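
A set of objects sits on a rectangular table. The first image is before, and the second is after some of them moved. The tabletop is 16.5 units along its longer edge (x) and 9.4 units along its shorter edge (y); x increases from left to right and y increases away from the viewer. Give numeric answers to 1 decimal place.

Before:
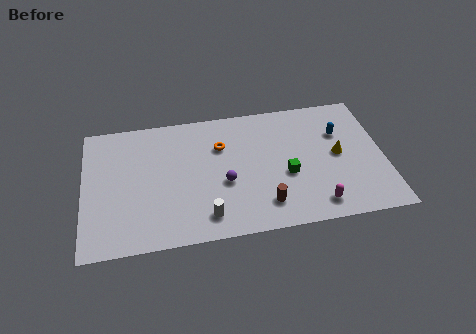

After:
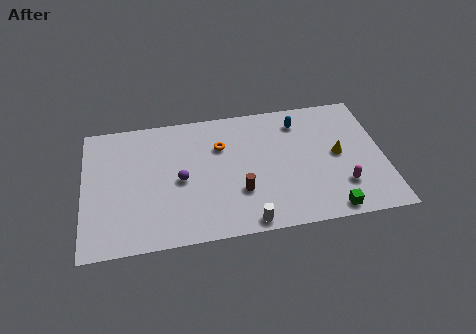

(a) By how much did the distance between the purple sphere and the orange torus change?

+0.4

Before: roughly 2.7 units apart; after: 3.1. That's 0.4 units further apart.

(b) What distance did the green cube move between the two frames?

3.6

The green cube was near (11.1, 3.8) before and (13.3, 0.9) after, so it travelled √(2.2² + 2.9²) ≈ 3.6 units.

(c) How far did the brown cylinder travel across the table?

1.7

The brown cylinder moved from about (9.8, 1.9) to (8.5, 3.0), a distance of √(1.3² + 1.1²) ≈ 1.7.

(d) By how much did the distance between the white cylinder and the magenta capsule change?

-0.4

They were about 6.0 units apart before and 5.6 after — 0.4 units closer together.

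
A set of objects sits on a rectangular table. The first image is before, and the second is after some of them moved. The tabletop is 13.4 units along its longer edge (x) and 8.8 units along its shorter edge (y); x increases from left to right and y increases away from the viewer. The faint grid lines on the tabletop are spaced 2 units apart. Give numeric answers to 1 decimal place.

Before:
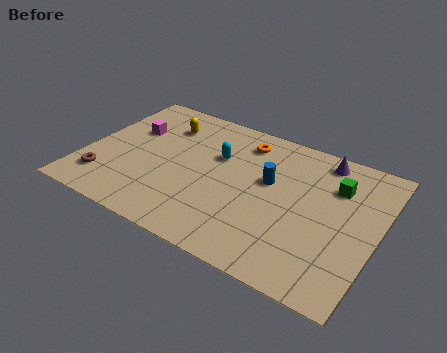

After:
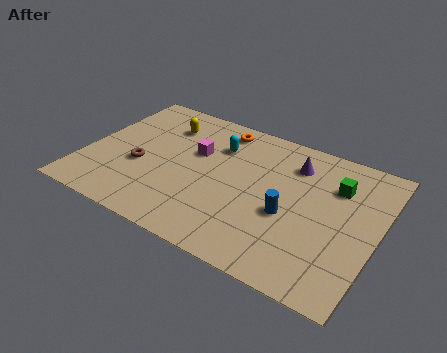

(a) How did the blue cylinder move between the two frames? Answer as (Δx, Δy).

(1.1, -1.6)

The blue cylinder started near (8.4, 5.2) and ended near (9.5, 3.6).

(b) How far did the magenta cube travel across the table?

3.1

The magenta cube moved from about (1.8, 5.7) to (4.9, 5.5), a distance of √(3.1² + 0.2²) ≈ 3.1.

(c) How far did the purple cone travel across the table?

1.5

From (10.5, 7.7) to (9.3, 6.8), the purple cone covered √(1.2² + 0.9²) ≈ 1.5 units.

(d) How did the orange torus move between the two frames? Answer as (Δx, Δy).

(-1.2, 0.4)

The orange torus was at about (6.9, 7.2) and moved to about (5.7, 7.6).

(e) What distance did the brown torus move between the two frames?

2.1

The brown torus moved from about (1.2, 1.9) to (2.6, 3.5), a distance of √(1.4² + 1.6²) ≈ 2.1.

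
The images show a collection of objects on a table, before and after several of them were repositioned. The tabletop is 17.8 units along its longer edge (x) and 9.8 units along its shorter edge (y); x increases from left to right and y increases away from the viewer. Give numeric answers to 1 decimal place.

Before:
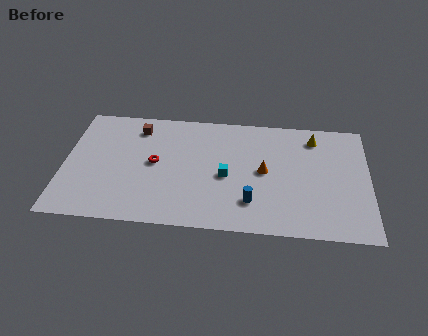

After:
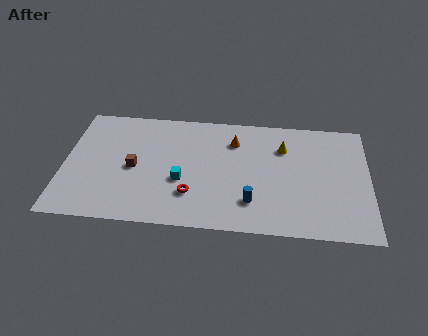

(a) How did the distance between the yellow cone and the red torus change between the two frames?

-2.9

The distance was about 9.8 in the first image and 6.9 in the second, so they moved 2.9 units closer together.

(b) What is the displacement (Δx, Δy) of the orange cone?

(-1.8, 2.4)

The orange cone was at about (11.7, 5.0) and moved to about (9.9, 7.4).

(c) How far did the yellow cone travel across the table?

2.1

The yellow cone was near (14.6, 8.1) before and (12.8, 7.1) after, so it travelled √(1.8² + 1.0²) ≈ 2.1 units.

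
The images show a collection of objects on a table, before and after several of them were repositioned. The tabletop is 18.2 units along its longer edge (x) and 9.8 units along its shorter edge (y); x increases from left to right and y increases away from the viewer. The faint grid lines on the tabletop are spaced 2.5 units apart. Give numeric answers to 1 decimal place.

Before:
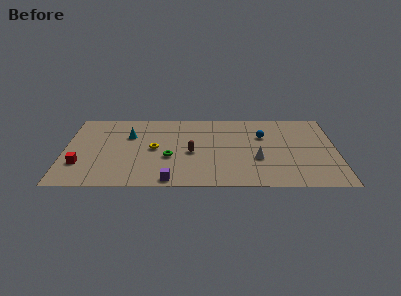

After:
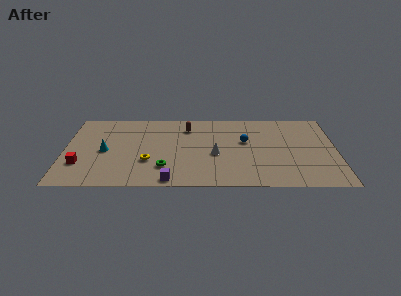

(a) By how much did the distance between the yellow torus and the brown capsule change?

+2.6

They were about 2.5 units apart before and 5.1 after — 2.6 units further apart.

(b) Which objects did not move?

the purple cube and the red cube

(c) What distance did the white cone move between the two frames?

2.9

The white cone moved from about (12.9, 3.6) to (10.1, 4.2), a distance of √(2.8² + 0.6²) ≈ 2.9.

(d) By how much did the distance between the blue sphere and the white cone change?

-0.4

Before: roughly 3.0 units apart; after: 2.6. That's 0.4 units closer together.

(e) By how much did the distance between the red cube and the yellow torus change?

-0.8

Before: roughly 5.3 units apart; after: 4.5. That's 0.8 units closer together.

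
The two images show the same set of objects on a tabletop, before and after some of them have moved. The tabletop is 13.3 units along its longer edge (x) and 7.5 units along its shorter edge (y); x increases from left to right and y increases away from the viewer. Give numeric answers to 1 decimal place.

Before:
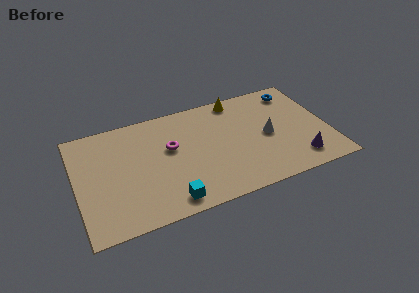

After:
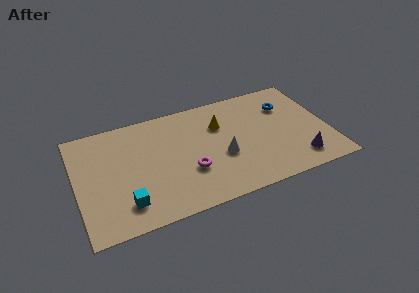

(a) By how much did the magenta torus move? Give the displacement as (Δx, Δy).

(0.8, -1.9)

The magenta torus was at about (5.0, 4.5) and moved to about (5.8, 2.6).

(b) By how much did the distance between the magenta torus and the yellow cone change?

-1.2

The distance was about 4.4 in the first image and 3.2 in the second, so they moved 1.2 units closer together.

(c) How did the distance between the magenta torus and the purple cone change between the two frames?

-1.4

The distance was about 7.2 in the first image and 5.8 in the second, so they moved 1.4 units closer together.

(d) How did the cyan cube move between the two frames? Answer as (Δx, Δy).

(-2.2, 0.6)

From the two frames, the cyan cube sits at roughly (4.6, 1.0) before and (2.4, 1.6) after.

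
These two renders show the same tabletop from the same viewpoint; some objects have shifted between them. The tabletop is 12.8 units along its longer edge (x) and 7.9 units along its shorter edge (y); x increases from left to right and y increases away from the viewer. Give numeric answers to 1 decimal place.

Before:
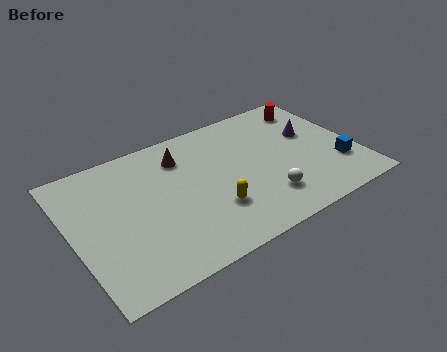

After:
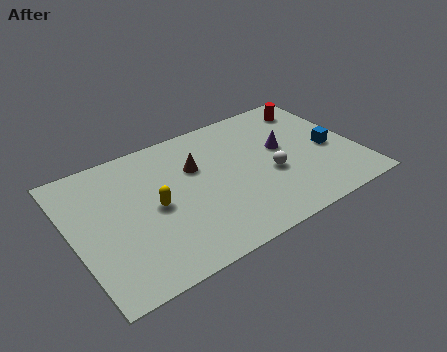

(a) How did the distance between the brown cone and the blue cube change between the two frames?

-1.5

Before: roughly 7.6 units apart; after: 6.1. That's 1.5 units closer together.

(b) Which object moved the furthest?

the yellow capsule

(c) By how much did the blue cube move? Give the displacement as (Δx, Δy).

(-0.2, 1.2)

From the two frames, the blue cube sits at roughly (11.8, 2.3) before and (11.6, 3.5) after.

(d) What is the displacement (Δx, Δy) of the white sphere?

(0.5, 1.3)

The white sphere started near (8.3, 1.9) and ended near (8.8, 3.2).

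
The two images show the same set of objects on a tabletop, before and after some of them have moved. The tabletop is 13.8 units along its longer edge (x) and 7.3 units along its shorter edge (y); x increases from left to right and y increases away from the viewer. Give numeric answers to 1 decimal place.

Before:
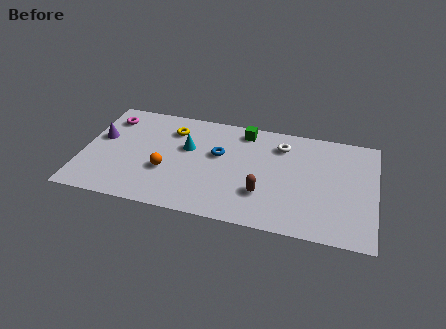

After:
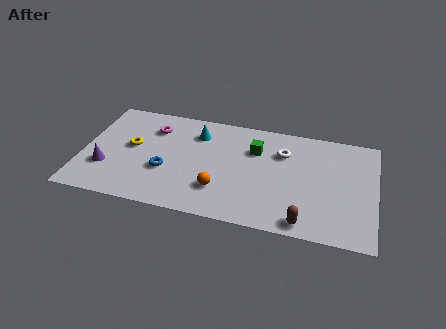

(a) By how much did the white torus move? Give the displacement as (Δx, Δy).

(0.1, -0.5)

From the two frames, the white torus sits at roughly (9.3, 5.7) before and (9.4, 5.2) after.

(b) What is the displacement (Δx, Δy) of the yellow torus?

(-1.8, -1.6)

From the two frames, the yellow torus sits at roughly (4.1, 5.6) before and (2.3, 4.0) after.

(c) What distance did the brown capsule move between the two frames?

2.4

The brown capsule moved from about (8.6, 2.2) to (10.6, 0.8), a distance of √(2.0² + 1.4²) ≈ 2.4.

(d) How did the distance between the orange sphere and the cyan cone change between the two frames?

+1.8

Before: roughly 2.0 units apart; after: 3.8. That's 1.8 units further apart.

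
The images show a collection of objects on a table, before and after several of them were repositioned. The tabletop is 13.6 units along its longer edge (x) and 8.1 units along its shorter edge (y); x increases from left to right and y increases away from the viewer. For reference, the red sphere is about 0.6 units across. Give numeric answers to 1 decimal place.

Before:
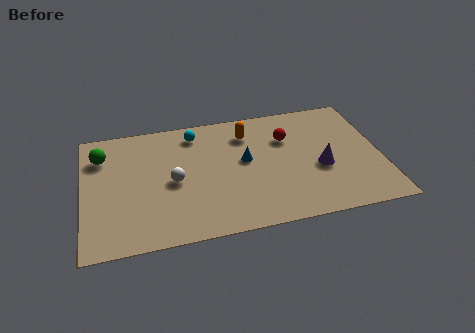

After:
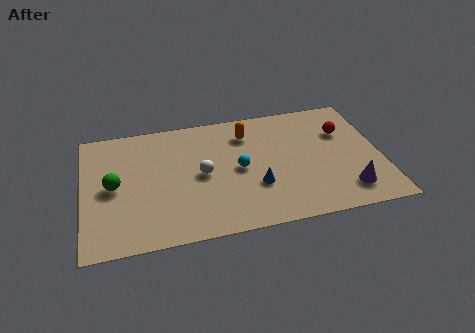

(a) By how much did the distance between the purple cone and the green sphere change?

+0.5

The distance was about 10.3 in the first image and 10.8 in the second, so they moved 0.5 units further apart.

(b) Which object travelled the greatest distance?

the cyan sphere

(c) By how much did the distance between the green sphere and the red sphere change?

+2.2

Before: roughly 8.5 units apart; after: 10.7. That's 2.2 units further apart.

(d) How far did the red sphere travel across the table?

2.6

The red sphere moved from about (9.4, 5.6) to (12.0, 5.5), a distance of √(2.6² + 0.1²) ≈ 2.6.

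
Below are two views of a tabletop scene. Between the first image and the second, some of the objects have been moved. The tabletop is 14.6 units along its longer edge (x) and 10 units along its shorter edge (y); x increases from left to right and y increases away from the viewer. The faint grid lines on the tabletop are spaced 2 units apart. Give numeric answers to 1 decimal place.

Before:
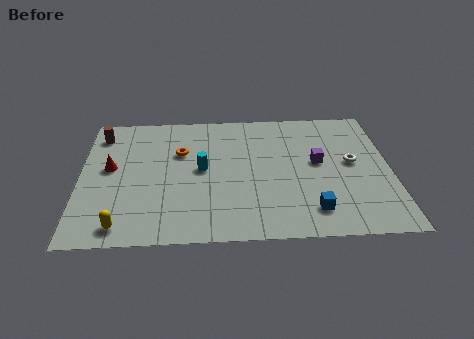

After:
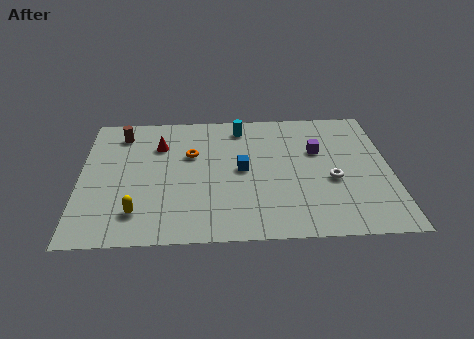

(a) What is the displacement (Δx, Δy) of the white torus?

(-1.0, -1.3)

The white torus started near (12.8, 5.4) and ended near (11.8, 4.1).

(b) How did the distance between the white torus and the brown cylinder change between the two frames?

-1.5

The distance was about 12.2 in the first image and 10.7 in the second, so they moved 1.5 units closer together.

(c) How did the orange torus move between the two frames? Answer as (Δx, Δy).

(0.5, -0.2)

From the two frames, the orange torus sits at roughly (4.7, 6.6) before and (5.2, 6.4) after.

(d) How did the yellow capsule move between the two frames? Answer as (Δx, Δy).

(0.7, 0.9)

From the two frames, the yellow capsule sits at roughly (2.0, 1.2) before and (2.7, 2.1) after.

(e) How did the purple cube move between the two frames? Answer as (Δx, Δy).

(0.0, 0.9)

The purple cube was at about (11.2, 5.5) and moved to about (11.2, 6.4).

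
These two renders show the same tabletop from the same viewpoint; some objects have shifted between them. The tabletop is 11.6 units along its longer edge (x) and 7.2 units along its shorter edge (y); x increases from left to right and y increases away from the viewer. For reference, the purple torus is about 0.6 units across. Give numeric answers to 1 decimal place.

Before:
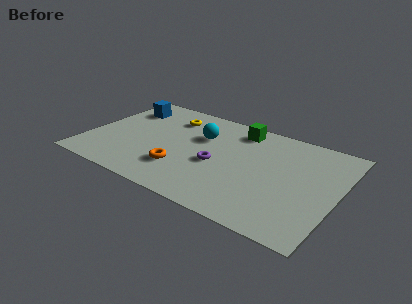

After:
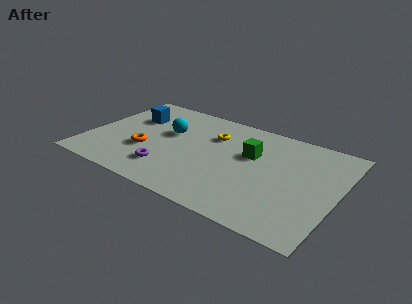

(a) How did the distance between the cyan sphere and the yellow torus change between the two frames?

+0.3

Before: roughly 1.8 units apart; after: 2.1. That's 0.3 units further apart.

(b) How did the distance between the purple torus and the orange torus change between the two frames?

-0.4

The distance was about 1.9 in the first image and 1.5 in the second, so they moved 0.4 units closer together.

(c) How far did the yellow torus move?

2.2

From (3.5, 5.6) to (5.6, 5.1), the yellow torus covered √(2.1² + 0.5²) ≈ 2.2 units.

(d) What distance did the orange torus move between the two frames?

1.9

The orange torus moved from about (4.6, 2.0) to (2.8, 2.6), a distance of √(1.8² + 0.6²) ≈ 1.9.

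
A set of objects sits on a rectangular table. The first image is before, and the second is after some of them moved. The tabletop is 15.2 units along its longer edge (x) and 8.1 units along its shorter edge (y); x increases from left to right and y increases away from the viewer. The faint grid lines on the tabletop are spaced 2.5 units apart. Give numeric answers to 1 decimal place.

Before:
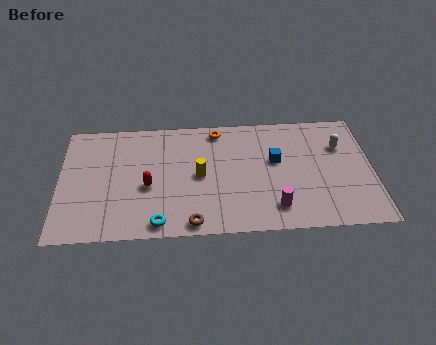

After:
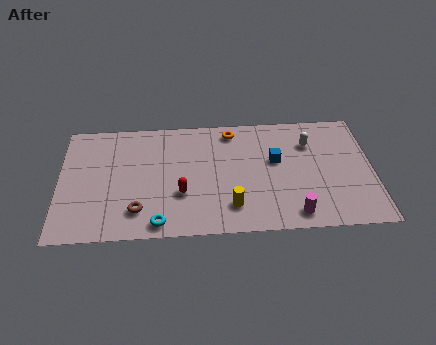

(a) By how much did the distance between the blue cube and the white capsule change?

-1.3

The distance was about 3.3 in the first image and 2.0 in the second, so they moved 1.3 units closer together.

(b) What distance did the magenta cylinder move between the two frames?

1.0

From (10.4, 1.6) to (11.3, 1.1), the magenta cylinder covered √(0.9² + 0.5²) ≈ 1.0 units.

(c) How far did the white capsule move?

1.5

From (13.7, 5.6) to (12.2, 5.9), the white capsule covered √(1.5² + 0.3²) ≈ 1.5 units.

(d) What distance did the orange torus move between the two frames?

0.7

From (7.7, 7.1) to (8.4, 7.0), the orange torus covered √(0.7² + 0.1²) ≈ 0.7 units.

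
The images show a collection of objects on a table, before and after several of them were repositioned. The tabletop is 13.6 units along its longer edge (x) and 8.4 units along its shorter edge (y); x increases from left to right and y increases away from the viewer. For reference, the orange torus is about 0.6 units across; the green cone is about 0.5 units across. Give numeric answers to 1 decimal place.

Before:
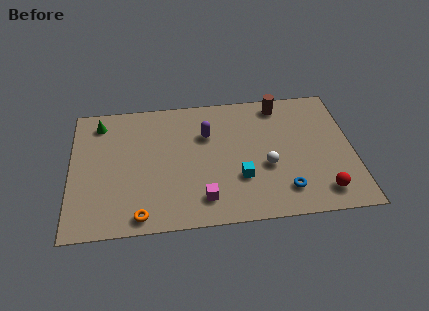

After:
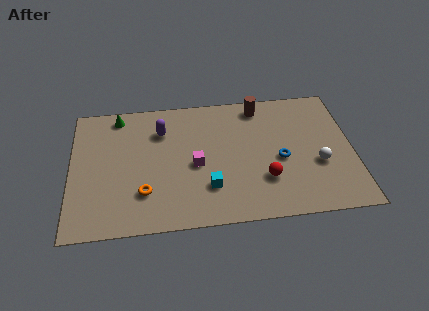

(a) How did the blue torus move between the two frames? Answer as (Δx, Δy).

(-0.1, 2.0)

The blue torus started near (10.2, 1.7) and ended near (10.1, 3.7).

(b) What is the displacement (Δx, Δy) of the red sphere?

(-2.7, 1.1)

From the two frames, the red sphere sits at roughly (12.0, 1.4) before and (9.3, 2.5) after.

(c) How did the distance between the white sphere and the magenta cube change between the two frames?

+2.4

Before: roughly 3.5 units apart; after: 5.9. That's 2.4 units further apart.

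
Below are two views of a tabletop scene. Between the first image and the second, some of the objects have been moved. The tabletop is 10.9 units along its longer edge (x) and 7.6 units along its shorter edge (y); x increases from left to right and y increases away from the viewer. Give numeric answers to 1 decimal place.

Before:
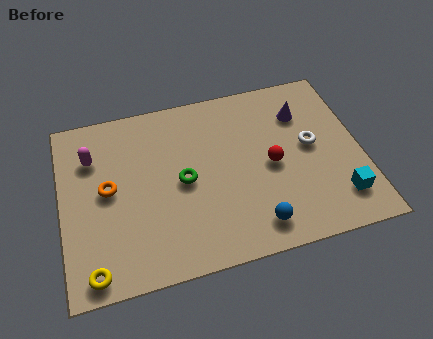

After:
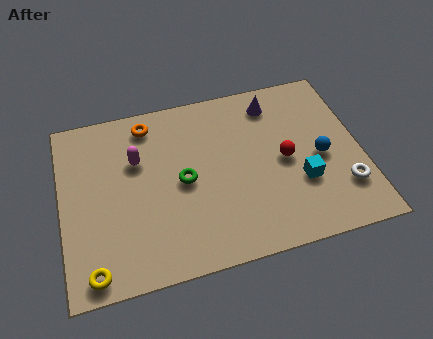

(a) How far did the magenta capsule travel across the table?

1.7

The magenta capsule moved from about (1.2, 5.5) to (2.8, 5.0), a distance of √(1.6² + 0.5²) ≈ 1.7.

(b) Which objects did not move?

the yellow torus and the green torus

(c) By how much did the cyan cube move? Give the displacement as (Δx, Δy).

(-1.3, 1.0)

From the two frames, the cyan cube sits at roughly (9.9, 1.6) before and (8.6, 2.6) after.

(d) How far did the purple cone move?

1.2

The purple cone moved from about (8.9, 5.6) to (7.9, 6.3), a distance of √(1.0² + 0.7²) ≈ 1.2.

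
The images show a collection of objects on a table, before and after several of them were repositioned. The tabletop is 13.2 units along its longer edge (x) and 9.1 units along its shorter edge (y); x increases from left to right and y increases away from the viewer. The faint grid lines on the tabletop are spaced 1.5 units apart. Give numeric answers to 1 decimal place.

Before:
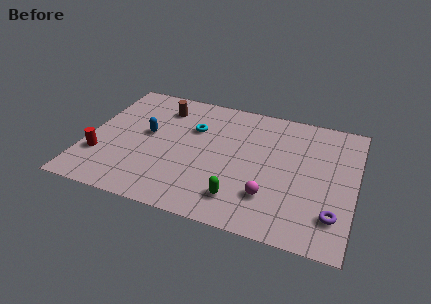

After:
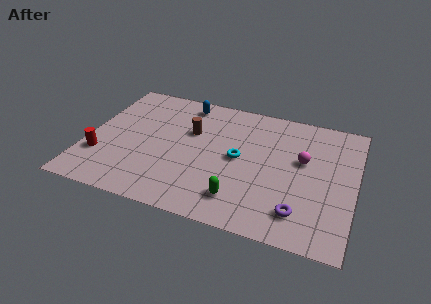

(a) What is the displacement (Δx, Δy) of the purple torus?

(-1.6, -0.3)

From the two frames, the purple torus sits at roughly (12.3, 2.1) before and (10.7, 1.8) after.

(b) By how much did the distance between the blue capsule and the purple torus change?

-1.1

They were about 9.8 units apart before and 8.7 after — 1.1 units closer together.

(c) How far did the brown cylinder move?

2.1

From (3.4, 7.2) to (5.0, 5.8), the brown cylinder covered √(1.6² + 1.4²) ≈ 2.1 units.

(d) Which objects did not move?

the red cylinder and the green capsule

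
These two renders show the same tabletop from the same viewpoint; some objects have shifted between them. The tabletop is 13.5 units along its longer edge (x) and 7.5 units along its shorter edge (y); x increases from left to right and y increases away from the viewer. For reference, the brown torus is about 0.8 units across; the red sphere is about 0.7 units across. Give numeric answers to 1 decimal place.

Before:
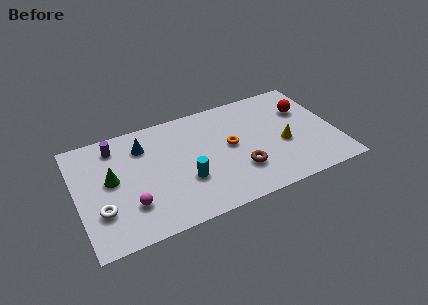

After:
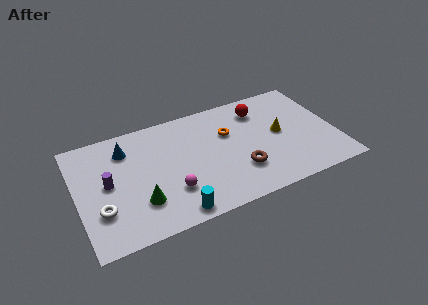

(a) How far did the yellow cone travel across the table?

0.8

From (10.7, 3.1) to (10.6, 3.9), the yellow cone covered √(0.1² + 0.8²) ≈ 0.8 units.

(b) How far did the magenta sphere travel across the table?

2.1

The magenta sphere was near (2.6, 2.1) before and (4.7, 2.2) after, so it travelled √(2.1² + 0.1²) ≈ 2.1 units.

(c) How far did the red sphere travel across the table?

2.4

From (12.1, 5.1) to (9.8, 5.9), the red sphere covered √(2.3² + 0.8²) ≈ 2.4 units.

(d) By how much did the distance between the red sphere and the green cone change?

-2.6

The distance was about 10.3 in the first image and 7.7 in the second, so they moved 2.6 units closer together.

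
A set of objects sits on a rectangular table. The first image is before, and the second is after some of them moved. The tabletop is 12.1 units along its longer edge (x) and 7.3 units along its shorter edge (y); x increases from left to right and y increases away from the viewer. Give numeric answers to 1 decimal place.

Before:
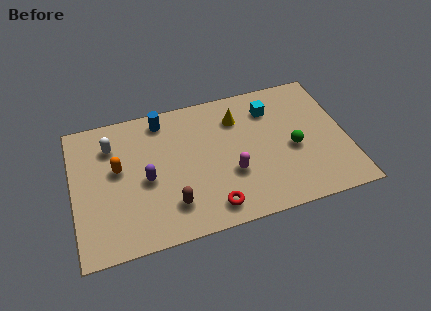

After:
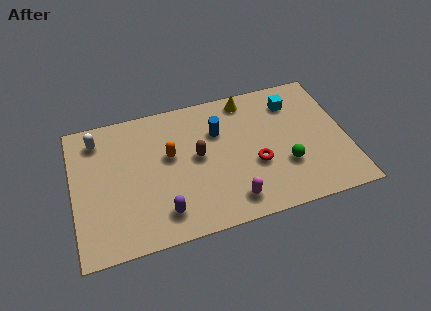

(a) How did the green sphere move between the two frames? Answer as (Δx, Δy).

(-0.4, -0.8)

The green sphere started near (9.7, 3.2) and ended near (9.3, 2.4).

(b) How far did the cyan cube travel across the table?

1.0

The cyan cube was near (8.9, 5.6) before and (9.9, 5.7) after, so it travelled √(1.0² + 0.1²) ≈ 1.0 units.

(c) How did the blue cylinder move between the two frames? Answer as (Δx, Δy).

(2.4, -1.3)

From the two frames, the blue cylinder sits at roughly (4.1, 6.3) before and (6.5, 5.0) after.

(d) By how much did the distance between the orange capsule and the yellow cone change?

-1.4

They were about 5.6 units apart before and 4.2 after — 1.4 units closer together.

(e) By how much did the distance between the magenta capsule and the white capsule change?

+1.5

The distance was about 5.9 in the first image and 7.4 in the second, so they moved 1.5 units further apart.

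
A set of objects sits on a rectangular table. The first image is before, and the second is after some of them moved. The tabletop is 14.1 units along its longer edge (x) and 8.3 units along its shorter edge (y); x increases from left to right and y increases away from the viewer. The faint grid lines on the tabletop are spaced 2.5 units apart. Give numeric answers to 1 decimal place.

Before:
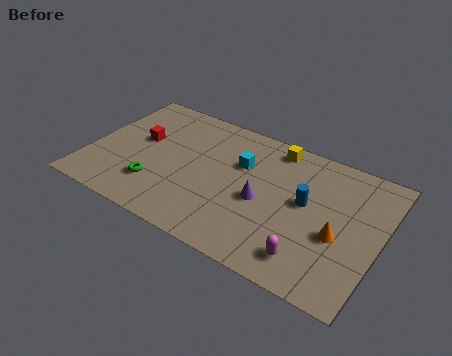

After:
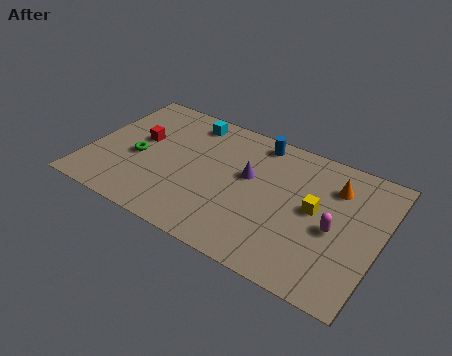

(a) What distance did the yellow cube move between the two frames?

3.8

From (8.6, 7.3) to (11.0, 4.4), the yellow cube covered √(2.4² + 2.9²) ≈ 3.8 units.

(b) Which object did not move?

the red cube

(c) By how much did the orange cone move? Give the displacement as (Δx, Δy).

(-0.5, 2.8)

From the two frames, the orange cone sits at roughly (12.2, 3.4) before and (11.7, 6.2) after.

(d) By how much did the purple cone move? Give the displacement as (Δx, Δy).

(-0.8, 1.2)

The purple cone was at about (8.5, 3.7) and moved to about (7.7, 4.9).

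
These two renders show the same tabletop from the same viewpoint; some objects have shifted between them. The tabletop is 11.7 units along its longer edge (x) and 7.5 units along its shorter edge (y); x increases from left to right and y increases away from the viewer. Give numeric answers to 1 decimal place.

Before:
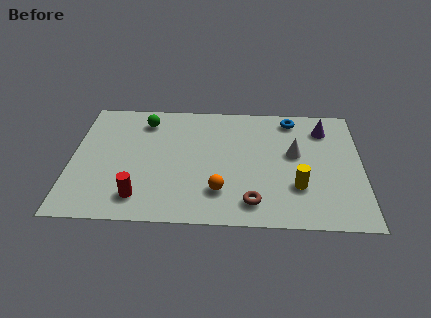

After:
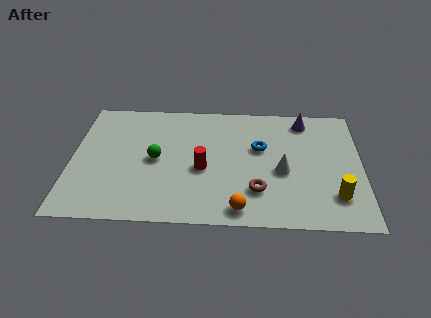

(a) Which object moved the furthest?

the red cylinder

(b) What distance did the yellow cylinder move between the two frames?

1.6

The yellow cylinder was near (9.1, 2.3) before and (10.6, 1.8) after, so it travelled √(1.5² + 0.5²) ≈ 1.6 units.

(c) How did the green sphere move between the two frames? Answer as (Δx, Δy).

(0.5, -2.4)

The green sphere was at about (2.9, 6.1) and moved to about (3.4, 3.7).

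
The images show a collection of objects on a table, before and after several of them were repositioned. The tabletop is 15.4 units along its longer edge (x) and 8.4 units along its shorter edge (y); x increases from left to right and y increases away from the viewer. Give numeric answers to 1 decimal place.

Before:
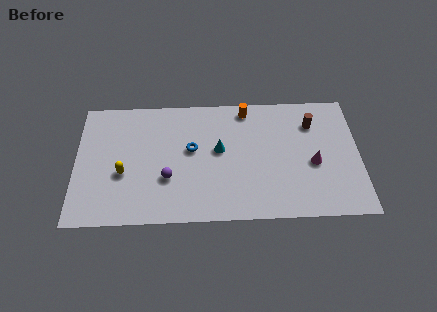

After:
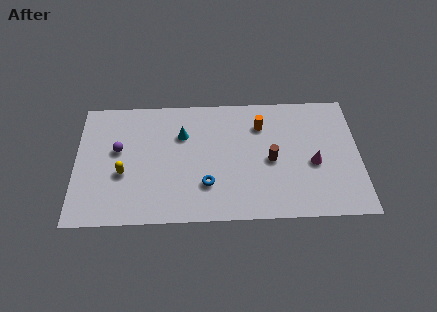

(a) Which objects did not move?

the yellow capsule and the magenta cone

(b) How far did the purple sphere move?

3.4

The purple sphere moved from about (5.0, 2.9) to (2.3, 4.9), a distance of √(2.7² + 2.0²) ≈ 3.4.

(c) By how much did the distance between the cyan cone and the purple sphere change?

+0.3

Before: roughly 3.3 units apart; after: 3.6. That's 0.3 units further apart.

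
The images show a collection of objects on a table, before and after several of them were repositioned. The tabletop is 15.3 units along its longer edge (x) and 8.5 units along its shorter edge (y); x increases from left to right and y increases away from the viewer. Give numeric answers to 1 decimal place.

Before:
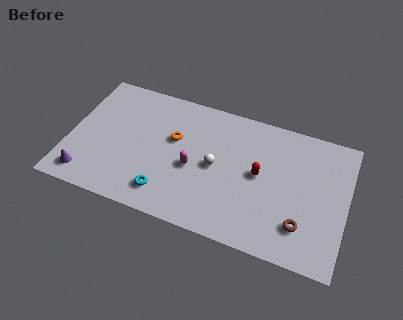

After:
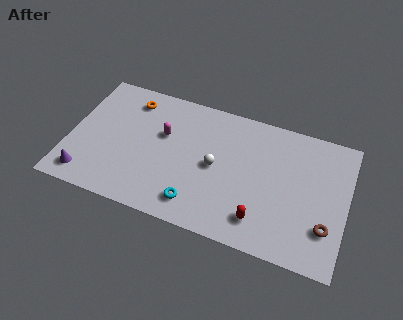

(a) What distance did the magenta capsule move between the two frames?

2.4

From (6.9, 3.7) to (5.1, 5.3), the magenta capsule covered √(1.8² + 1.6²) ≈ 2.4 units.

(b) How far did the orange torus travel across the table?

3.2

From (5.7, 5.2) to (3.1, 7.0), the orange torus covered √(2.6² + 1.8²) ≈ 3.2 units.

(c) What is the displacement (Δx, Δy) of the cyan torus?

(1.7, -0.1)

The cyan torus was at about (5.6, 1.6) and moved to about (7.3, 1.5).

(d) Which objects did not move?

the purple cone and the white sphere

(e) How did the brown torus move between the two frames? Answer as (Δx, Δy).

(1.3, 0.3)

The brown torus started near (13.0, 2.1) and ended near (14.3, 2.4).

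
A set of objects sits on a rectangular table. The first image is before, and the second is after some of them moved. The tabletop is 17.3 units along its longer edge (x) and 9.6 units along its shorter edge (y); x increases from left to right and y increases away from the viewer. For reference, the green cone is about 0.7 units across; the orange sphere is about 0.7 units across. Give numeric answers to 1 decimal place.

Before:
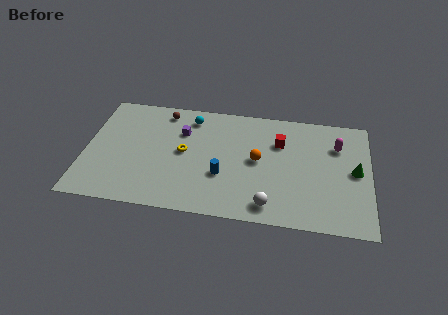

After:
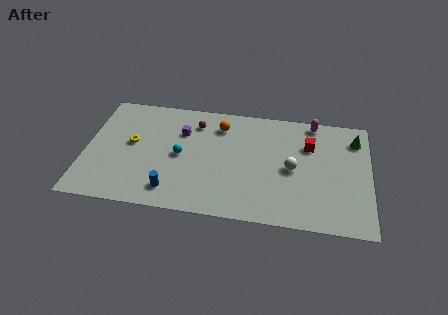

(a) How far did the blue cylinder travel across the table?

3.4

The blue cylinder was near (8.4, 3.4) before and (5.4, 1.7) after, so it travelled √(3.0² + 1.7²) ≈ 3.4 units.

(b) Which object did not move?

the purple cube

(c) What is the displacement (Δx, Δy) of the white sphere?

(1.3, 3.2)

The white sphere was at about (11.3, 1.4) and moved to about (12.6, 4.6).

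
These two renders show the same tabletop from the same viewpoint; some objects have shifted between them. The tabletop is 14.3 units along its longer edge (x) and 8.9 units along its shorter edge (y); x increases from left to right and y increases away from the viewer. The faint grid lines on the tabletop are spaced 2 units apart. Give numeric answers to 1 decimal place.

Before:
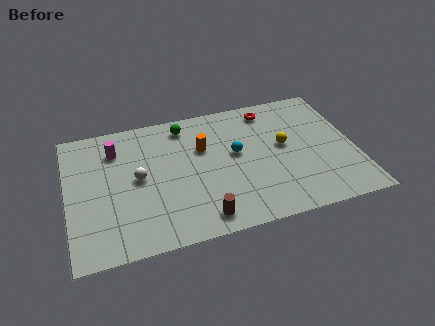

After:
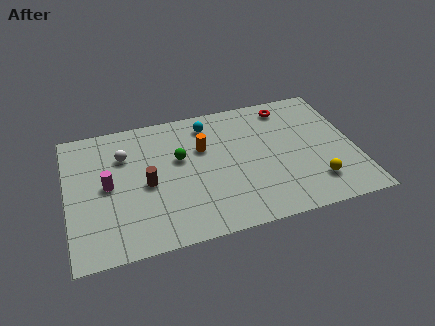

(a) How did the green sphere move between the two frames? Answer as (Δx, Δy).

(-0.4, -2.2)

From the two frames, the green sphere sits at roughly (6.0, 7.6) before and (5.6, 5.4) after.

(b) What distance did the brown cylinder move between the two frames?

3.8

The brown cylinder moved from about (6.4, 1.2) to (3.9, 4.1), a distance of √(2.5² + 2.9²) ≈ 3.8.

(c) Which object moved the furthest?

the brown cylinder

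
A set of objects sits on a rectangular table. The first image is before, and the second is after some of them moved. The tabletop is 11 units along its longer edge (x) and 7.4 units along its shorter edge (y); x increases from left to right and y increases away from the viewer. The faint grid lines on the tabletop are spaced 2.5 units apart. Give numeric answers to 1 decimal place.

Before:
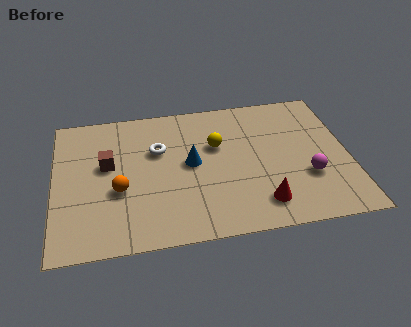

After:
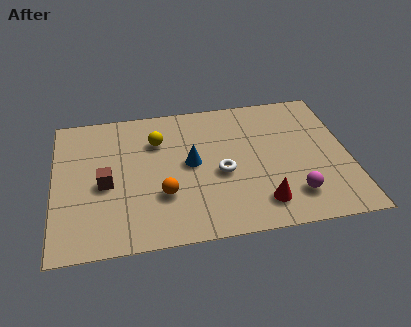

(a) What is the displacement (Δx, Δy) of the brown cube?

(-0.1, -1.0)

From the two frames, the brown cube sits at roughly (2.0, 4.3) before and (1.9, 3.3) after.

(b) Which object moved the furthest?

the white torus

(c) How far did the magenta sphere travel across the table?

1.1

The magenta sphere moved from about (9.4, 2.5) to (8.8, 1.6), a distance of √(0.6² + 0.9²) ≈ 1.1.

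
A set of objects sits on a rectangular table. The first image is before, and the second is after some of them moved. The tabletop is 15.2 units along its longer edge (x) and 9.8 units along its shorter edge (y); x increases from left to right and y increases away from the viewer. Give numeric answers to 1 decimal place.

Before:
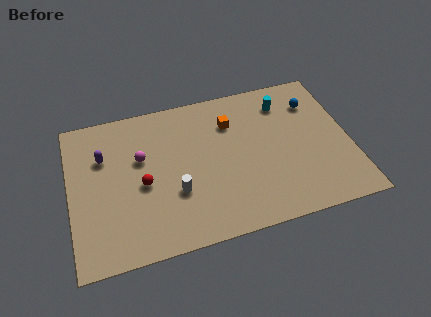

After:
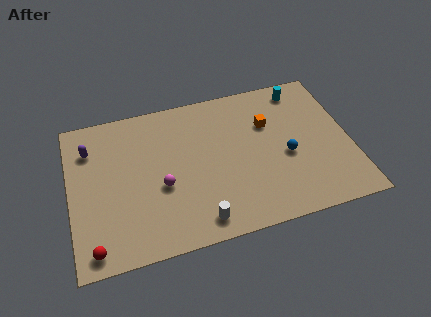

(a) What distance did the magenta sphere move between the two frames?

2.3

From (3.9, 6.1) to (4.9, 4.0), the magenta sphere covered √(1.0² + 2.1²) ≈ 2.3 units.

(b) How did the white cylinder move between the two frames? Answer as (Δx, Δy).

(1.1, -2.1)

The white cylinder was at about (5.6, 3.4) and moved to about (6.7, 1.3).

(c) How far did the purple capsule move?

1.0

The purple capsule moved from about (1.9, 6.7) to (1.2, 7.4), a distance of √(0.7² + 0.7²) ≈ 1.0.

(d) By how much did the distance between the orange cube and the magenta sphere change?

+1.4

Before: roughly 5.1 units apart; after: 6.5. That's 1.4 units further apart.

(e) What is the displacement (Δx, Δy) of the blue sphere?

(-1.8, -3.2)

The blue sphere started near (13.5, 7.4) and ended near (11.7, 4.2).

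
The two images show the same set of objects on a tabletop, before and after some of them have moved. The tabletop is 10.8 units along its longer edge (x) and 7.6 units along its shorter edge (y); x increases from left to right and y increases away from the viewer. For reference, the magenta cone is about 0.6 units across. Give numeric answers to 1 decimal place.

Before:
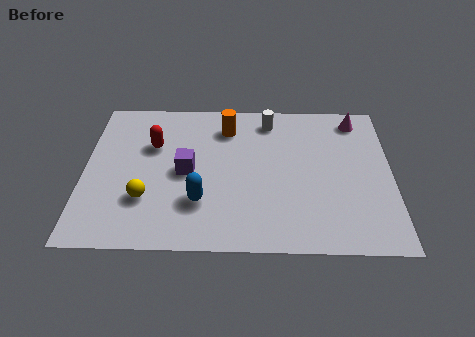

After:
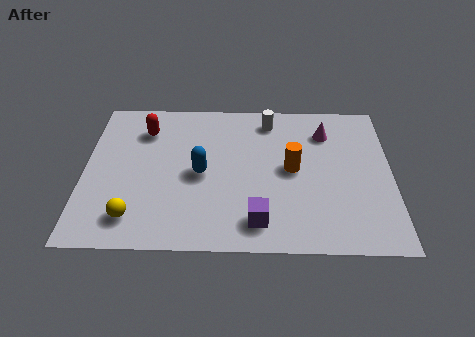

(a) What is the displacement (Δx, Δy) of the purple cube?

(2.5, -2.4)

From the two frames, the purple cube sits at roughly (3.6, 3.7) before and (6.1, 1.3) after.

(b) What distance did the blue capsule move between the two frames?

1.4

The blue capsule moved from about (4.1, 2.2) to (4.1, 3.6), a distance of √(0.0² + 1.4²) ≈ 1.4.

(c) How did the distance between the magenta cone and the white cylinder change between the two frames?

-1.0

They were about 3.1 units apart before and 2.1 after — 1.0 units closer together.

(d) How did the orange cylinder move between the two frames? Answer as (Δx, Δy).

(2.3, -2.1)

The orange cylinder started near (5.0, 6.0) and ended near (7.3, 3.9).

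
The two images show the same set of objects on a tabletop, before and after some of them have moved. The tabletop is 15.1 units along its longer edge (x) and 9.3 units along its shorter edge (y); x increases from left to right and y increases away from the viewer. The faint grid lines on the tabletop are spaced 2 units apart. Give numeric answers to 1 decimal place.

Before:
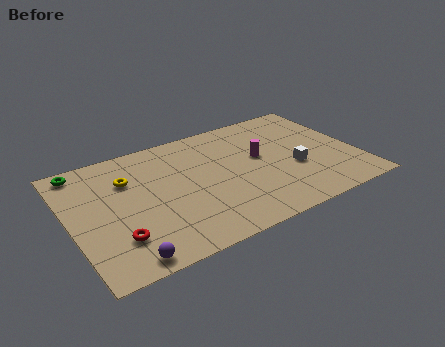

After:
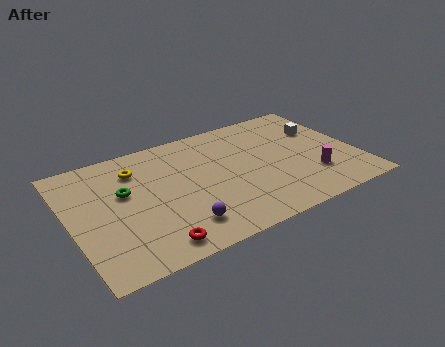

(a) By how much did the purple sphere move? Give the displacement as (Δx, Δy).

(3.0, 1.0)

From the two frames, the purple sphere sits at roughly (2.3, 0.9) before and (5.3, 1.9) after.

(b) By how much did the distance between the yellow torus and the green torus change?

-1.1

They were about 2.8 units apart before and 1.7 after — 1.1 units closer together.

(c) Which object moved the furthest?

the magenta cylinder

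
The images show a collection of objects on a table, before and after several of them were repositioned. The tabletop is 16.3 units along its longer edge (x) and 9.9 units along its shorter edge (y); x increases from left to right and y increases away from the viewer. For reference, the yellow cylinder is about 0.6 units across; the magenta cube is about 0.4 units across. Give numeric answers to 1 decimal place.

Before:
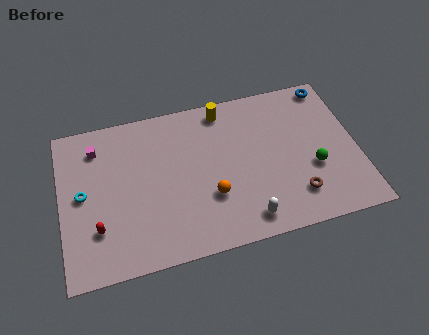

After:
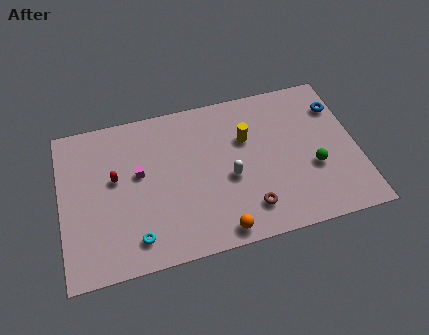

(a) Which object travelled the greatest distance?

the cyan torus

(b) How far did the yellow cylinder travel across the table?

2.5

From (9.2, 8.7) to (10.3, 6.5), the yellow cylinder covered √(1.1² + 2.2²) ≈ 2.5 units.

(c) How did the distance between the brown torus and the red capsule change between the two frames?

-2.8

They were about 10.8 units apart before and 8.0 after — 2.8 units closer together.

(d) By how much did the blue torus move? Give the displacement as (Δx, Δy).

(0.3, -1.5)

The blue torus started near (15.2, 8.9) and ended near (15.5, 7.4).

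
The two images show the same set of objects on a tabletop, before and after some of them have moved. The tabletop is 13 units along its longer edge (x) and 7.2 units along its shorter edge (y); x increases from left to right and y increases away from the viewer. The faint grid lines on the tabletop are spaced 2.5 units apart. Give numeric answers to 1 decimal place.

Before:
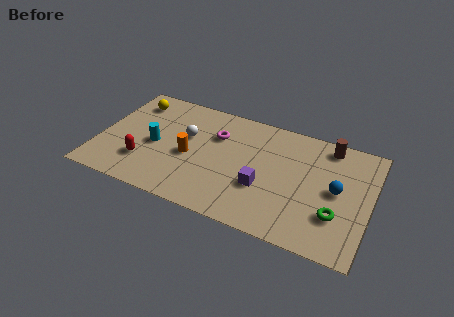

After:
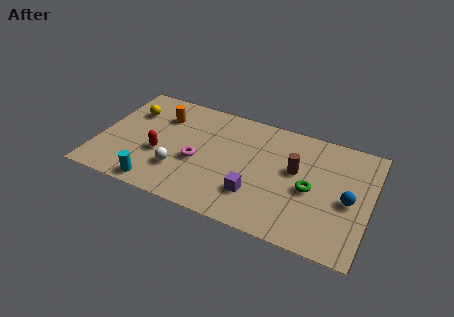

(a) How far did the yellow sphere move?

0.7

From (1.3, 5.8) to (1.3, 5.1), the yellow sphere covered √(0.0² + 0.7²) ≈ 0.7 units.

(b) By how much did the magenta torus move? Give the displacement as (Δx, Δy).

(-0.7, -2.0)

From the two frames, the magenta torus sits at roughly (5.5, 5.0) before and (4.8, 3.0) after.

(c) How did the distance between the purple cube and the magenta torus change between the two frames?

-0.4

The distance was about 3.5 in the first image and 3.1 in the second, so they moved 0.4 units closer together.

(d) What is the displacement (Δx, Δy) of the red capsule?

(0.7, 0.8)

The red capsule started near (2.3, 2.0) and ended near (3.0, 2.8).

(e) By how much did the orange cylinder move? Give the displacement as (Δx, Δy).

(-1.6, 2.1)

From the two frames, the orange cylinder sits at roughly (4.4, 3.2) before and (2.8, 5.3) after.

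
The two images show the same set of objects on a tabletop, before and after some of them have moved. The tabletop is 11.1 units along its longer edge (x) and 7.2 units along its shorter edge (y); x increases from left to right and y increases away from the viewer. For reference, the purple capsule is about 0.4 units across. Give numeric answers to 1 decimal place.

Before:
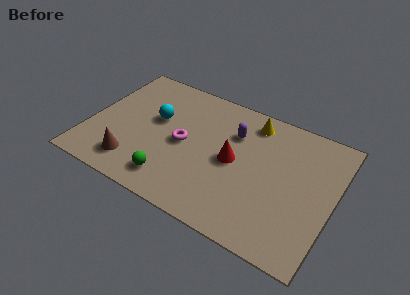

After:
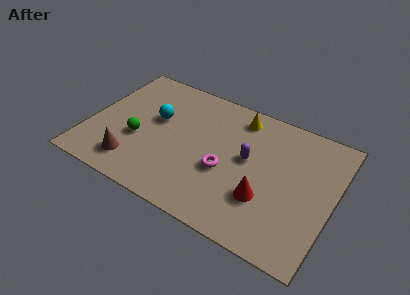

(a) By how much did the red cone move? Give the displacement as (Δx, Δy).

(1.6, -1.3)

The red cone started near (6.6, 3.6) and ended near (8.2, 2.3).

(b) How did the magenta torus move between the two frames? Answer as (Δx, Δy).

(2.0, -0.6)

From the two frames, the magenta torus sits at roughly (4.3, 3.5) before and (6.3, 2.9) after.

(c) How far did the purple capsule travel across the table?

1.4

The purple capsule was near (6.4, 5.1) before and (7.2, 4.0) after, so it travelled √(0.8² + 1.1²) ≈ 1.4 units.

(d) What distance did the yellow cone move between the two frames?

0.6

The yellow cone was near (7.1, 6.1) before and (6.5, 6.1) after, so it travelled √(0.6² + 0.0²) ≈ 0.6 units.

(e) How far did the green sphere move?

2.3

The green sphere moved from about (4.1, 1.3) to (2.3, 2.8), a distance of √(1.8² + 1.5²) ≈ 2.3.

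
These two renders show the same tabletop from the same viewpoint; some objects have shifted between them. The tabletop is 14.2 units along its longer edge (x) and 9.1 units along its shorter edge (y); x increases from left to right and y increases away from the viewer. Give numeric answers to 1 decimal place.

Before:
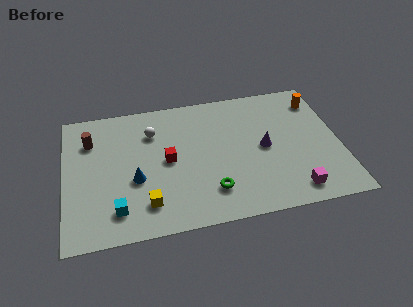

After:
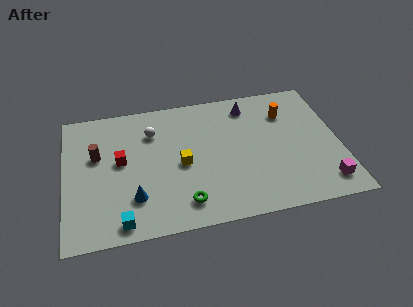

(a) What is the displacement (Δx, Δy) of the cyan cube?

(0.2, -0.8)

The cyan cube started near (2.6, 1.8) and ended near (2.8, 1.0).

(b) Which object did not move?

the white sphere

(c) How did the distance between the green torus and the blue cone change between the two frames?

-1.5

The distance was about 4.1 in the first image and 2.6 in the second, so they moved 1.5 units closer together.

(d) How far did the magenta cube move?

1.6

The magenta cube was near (11.6, 1.3) before and (13.2, 1.5) after, so it travelled √(1.6² + 0.2²) ≈ 1.6 units.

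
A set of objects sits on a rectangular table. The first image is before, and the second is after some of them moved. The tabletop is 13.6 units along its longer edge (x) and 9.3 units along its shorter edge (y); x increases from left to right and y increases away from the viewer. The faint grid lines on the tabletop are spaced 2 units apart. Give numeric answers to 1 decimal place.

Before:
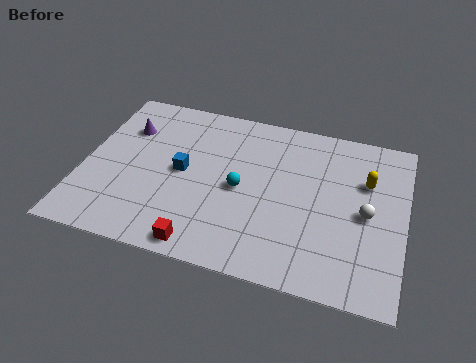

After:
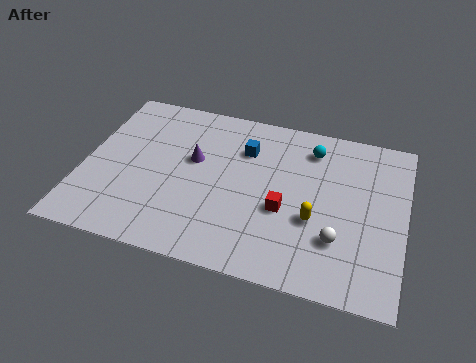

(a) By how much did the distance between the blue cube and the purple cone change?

-0.8

They were about 3.2 units apart before and 2.4 after — 0.8 units closer together.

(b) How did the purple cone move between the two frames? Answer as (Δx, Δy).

(3.0, -1.1)

From the two frames, the purple cone sits at roughly (1.6, 6.6) before and (4.6, 5.5) after.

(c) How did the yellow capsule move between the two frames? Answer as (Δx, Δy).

(-2.0, -2.7)

The yellow capsule was at about (11.9, 6.2) and moved to about (9.9, 3.5).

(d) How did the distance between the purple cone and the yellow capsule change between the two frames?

-4.6

They were about 10.3 units apart before and 5.7 after — 4.6 units closer together.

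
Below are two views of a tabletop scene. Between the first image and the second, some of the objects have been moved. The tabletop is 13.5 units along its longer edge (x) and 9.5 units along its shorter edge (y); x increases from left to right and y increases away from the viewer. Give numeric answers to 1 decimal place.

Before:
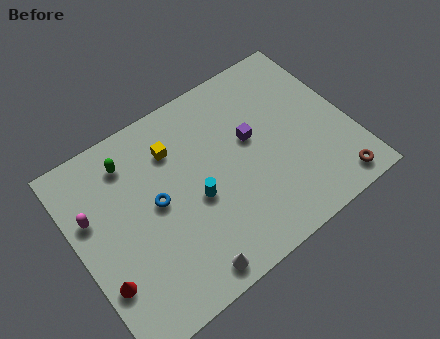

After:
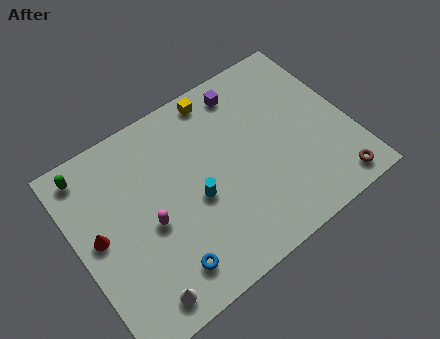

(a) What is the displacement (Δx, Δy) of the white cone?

(-2.3, 0.2)

From the two frames, the white cone sits at roughly (4.6, 1.0) before and (2.3, 1.2) after.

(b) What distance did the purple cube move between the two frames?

2.6

The purple cube was near (8.8, 5.5) before and (9.0, 8.1) after, so it travelled √(0.2² + 2.6²) ≈ 2.6 units.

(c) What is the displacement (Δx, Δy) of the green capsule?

(-2.0, 0.6)

The green capsule was at about (3.1, 7.7) and moved to about (1.1, 8.3).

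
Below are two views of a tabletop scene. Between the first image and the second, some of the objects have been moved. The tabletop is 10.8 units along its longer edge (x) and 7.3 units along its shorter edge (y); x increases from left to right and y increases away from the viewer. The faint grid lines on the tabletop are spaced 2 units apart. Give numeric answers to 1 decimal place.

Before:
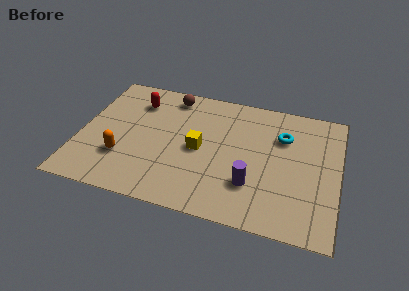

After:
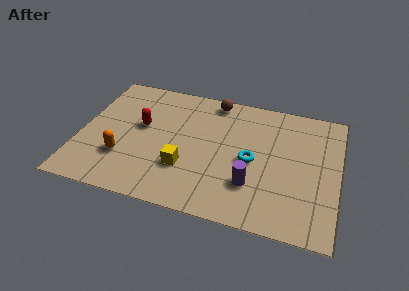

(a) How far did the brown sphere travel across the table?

1.8

The brown sphere was near (3.6, 6.3) before and (5.4, 6.5) after, so it travelled √(1.8² + 0.2²) ≈ 1.8 units.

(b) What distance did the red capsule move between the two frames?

1.4

The red capsule moved from about (2.2, 5.6) to (2.5, 4.2), a distance of √(0.3² + 1.4²) ≈ 1.4.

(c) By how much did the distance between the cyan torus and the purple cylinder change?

-1.9

Before: roughly 3.2 units apart; after: 1.3. That's 1.9 units closer together.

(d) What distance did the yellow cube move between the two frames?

1.3

From (5.0, 3.5) to (4.5, 2.3), the yellow cube covered √(0.5² + 1.2²) ≈ 1.3 units.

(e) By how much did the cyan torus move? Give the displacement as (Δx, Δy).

(-1.2, -1.7)

From the two frames, the cyan torus sits at roughly (8.4, 5.1) before and (7.2, 3.4) after.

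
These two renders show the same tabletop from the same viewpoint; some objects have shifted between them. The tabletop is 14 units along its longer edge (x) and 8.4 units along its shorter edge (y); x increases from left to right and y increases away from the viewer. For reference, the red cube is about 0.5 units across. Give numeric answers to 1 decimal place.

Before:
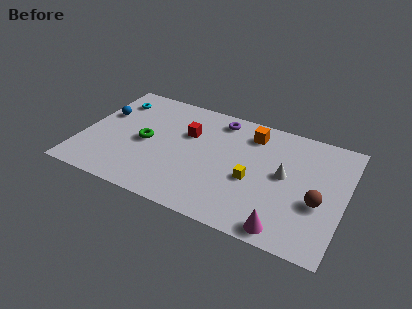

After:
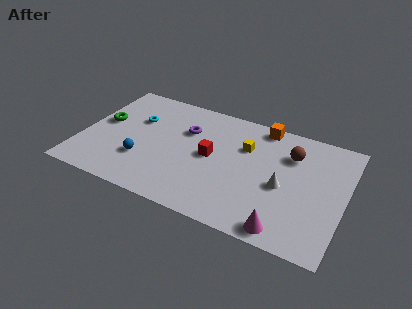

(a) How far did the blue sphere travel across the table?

3.7

The blue sphere moved from about (0.9, 5.3) to (3.4, 2.6), a distance of √(2.5² + 2.7²) ≈ 3.7.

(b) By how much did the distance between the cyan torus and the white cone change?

-1.4

Before: roughly 9.7 units apart; after: 8.3. That's 1.4 units closer together.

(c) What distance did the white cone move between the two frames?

0.8

The white cone moved from about (10.8, 4.5) to (10.8, 3.7), a distance of √(0.0² + 0.8²) ≈ 0.8.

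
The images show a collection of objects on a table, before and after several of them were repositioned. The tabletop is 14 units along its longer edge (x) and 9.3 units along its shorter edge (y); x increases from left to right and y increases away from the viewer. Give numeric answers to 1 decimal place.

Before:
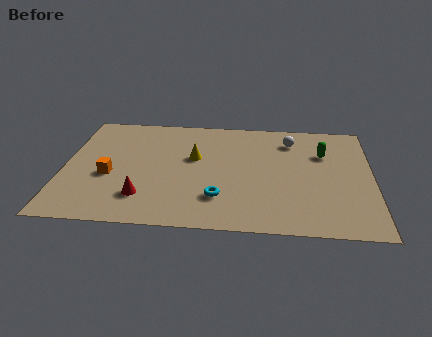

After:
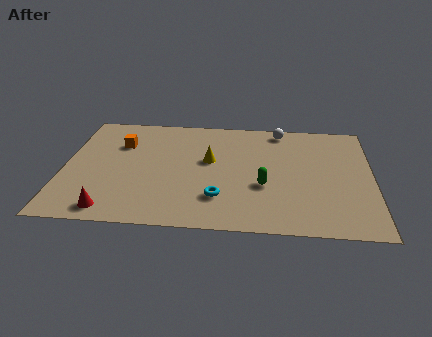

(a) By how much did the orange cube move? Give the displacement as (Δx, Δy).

(0.4, 2.7)

From the two frames, the orange cube sits at roughly (2.1, 3.8) before and (2.5, 6.5) after.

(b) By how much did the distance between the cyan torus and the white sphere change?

+0.6

Before: roughly 5.9 units apart; after: 6.5. That's 0.6 units further apart.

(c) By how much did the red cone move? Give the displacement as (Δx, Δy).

(-1.4, -1.1)

The red cone was at about (3.7, 2.2) and moved to about (2.3, 1.1).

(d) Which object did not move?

the cyan torus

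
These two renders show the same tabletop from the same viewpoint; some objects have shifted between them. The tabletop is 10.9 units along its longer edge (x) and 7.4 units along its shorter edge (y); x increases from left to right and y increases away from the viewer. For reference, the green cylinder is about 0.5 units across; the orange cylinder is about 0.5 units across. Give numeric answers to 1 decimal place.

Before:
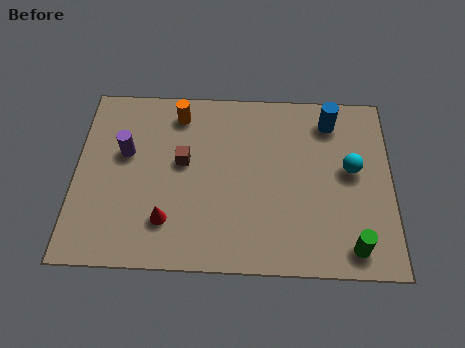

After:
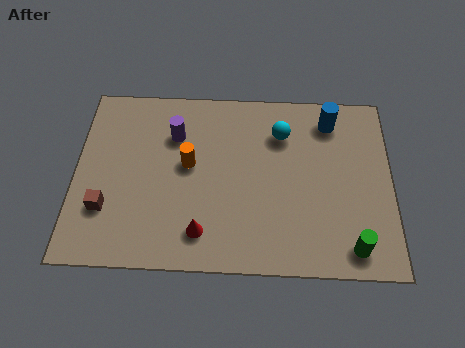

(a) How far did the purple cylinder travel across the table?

1.9

The purple cylinder was near (1.7, 4.5) before and (3.4, 5.3) after, so it travelled √(1.7² + 0.8²) ≈ 1.9 units.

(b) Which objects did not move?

the green cylinder and the blue cylinder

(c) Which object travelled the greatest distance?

the brown cube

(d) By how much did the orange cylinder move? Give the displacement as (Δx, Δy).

(0.4, -2.1)

The orange cylinder started near (3.5, 6.2) and ended near (3.9, 4.1).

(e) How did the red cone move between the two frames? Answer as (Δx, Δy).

(1.2, -0.4)

From the two frames, the red cone sits at roughly (3.2, 1.8) before and (4.4, 1.4) after.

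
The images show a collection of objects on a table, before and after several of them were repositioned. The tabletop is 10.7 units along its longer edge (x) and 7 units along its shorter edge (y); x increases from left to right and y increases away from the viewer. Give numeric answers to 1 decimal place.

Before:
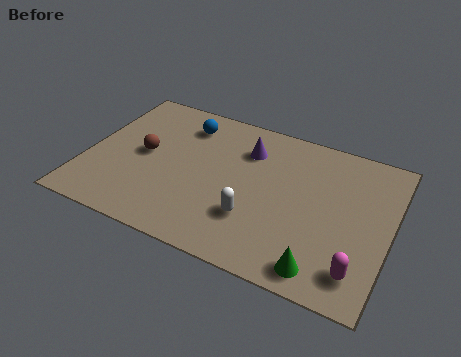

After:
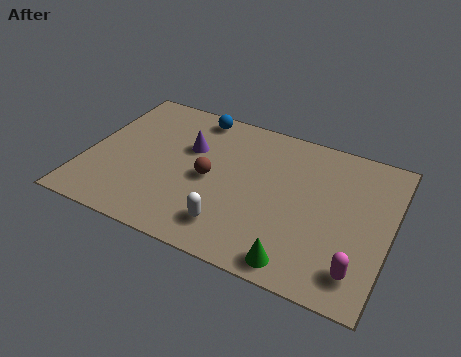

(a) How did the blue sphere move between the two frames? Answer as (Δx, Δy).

(0.3, 0.6)

The blue sphere started near (3.2, 5.6) and ended near (3.5, 6.2).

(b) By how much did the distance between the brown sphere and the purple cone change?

-2.3

The distance was about 3.8 in the first image and 1.5 in the second, so they moved 2.3 units closer together.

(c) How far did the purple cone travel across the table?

2.1

The purple cone was near (5.5, 5.2) before and (3.5, 4.5) after, so it travelled √(2.0² + 0.7²) ≈ 2.1 units.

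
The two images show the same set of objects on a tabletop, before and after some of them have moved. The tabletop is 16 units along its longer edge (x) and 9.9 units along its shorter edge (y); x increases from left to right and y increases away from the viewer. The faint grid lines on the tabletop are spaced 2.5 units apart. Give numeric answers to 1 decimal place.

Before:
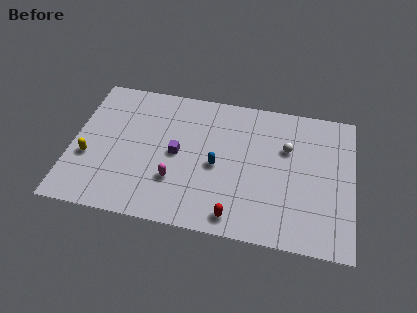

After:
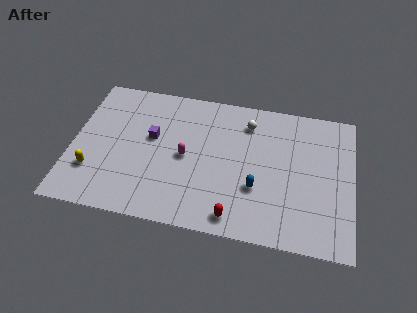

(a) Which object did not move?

the red capsule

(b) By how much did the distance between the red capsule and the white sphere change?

+0.8

The distance was about 5.9 in the first image and 6.7 in the second, so they moved 0.8 units further apart.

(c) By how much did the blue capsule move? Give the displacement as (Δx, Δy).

(2.3, -1.1)

From the two frames, the blue capsule sits at roughly (8.3, 4.5) before and (10.6, 3.4) after.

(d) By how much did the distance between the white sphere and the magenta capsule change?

-2.5

They were about 7.1 units apart before and 4.6 after — 2.5 units closer together.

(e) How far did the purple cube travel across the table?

1.7

The purple cube was near (6.0, 4.9) before and (4.5, 5.8) after, so it travelled √(1.5² + 0.9²) ≈ 1.7 units.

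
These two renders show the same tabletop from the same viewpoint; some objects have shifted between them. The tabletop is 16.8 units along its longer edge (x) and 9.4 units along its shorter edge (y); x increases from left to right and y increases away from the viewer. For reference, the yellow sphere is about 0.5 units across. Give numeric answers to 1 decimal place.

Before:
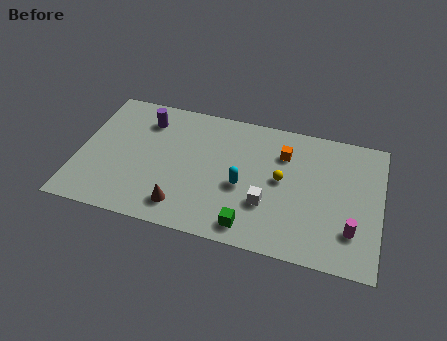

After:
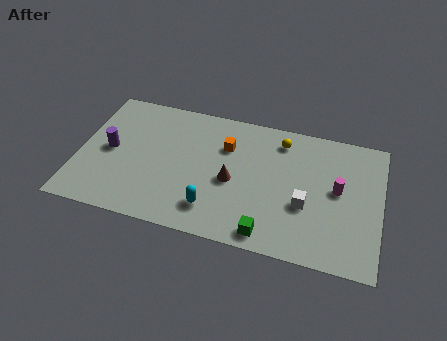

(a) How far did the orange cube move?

3.2

The orange cube was near (11.3, 6.9) before and (8.1, 6.6) after, so it travelled √(3.2² + 0.3²) ≈ 3.2 units.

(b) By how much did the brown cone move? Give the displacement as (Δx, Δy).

(2.6, 2.5)

From the two frames, the brown cone sits at roughly (6.0, 1.7) before and (8.6, 4.2) after.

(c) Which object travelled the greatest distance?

the brown cone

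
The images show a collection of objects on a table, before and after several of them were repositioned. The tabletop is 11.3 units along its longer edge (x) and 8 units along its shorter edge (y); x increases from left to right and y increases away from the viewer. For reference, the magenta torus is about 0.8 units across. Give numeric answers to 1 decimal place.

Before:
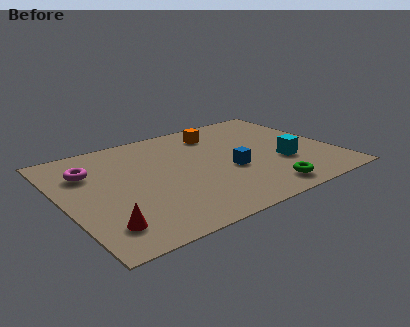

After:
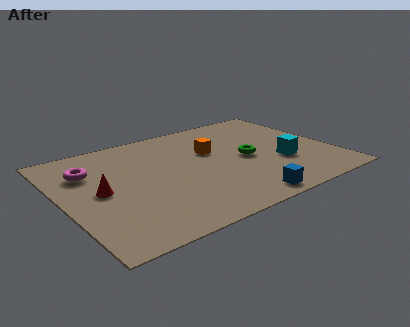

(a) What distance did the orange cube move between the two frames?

1.5

The orange cube moved from about (6.9, 6.4) to (6.4, 5.0), a distance of √(0.5² + 1.4²) ≈ 1.5.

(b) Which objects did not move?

the magenta torus and the cyan cube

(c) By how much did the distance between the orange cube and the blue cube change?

+1.0

The distance was about 3.2 in the first image and 4.2 in the second, so they moved 1.0 units further apart.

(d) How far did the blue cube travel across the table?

2.4

From (6.8, 3.2) to (6.8, 0.8), the blue cube covered √(0.0² + 2.4²) ≈ 2.4 units.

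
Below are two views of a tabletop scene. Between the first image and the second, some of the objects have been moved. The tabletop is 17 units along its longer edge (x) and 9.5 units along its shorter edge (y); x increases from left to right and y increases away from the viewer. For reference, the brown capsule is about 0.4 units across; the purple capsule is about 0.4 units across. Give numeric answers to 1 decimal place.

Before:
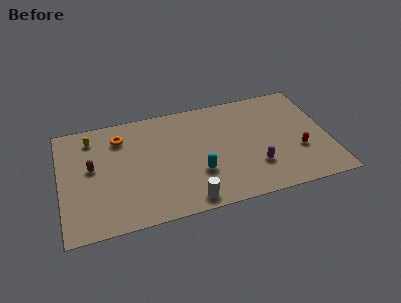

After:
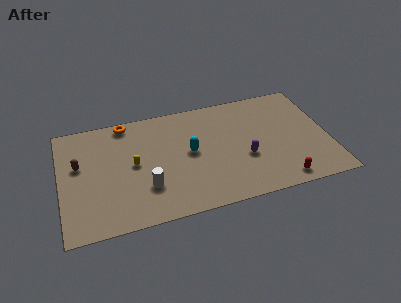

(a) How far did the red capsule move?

2.6

The red capsule was near (15.0, 3.3) before and (13.7, 1.1) after, so it travelled √(1.3² + 2.2²) ≈ 2.6 units.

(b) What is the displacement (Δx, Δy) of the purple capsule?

(-0.6, 0.9)

From the two frames, the purple capsule sits at roughly (12.2, 2.7) before and (11.6, 3.6) after.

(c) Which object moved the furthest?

the yellow capsule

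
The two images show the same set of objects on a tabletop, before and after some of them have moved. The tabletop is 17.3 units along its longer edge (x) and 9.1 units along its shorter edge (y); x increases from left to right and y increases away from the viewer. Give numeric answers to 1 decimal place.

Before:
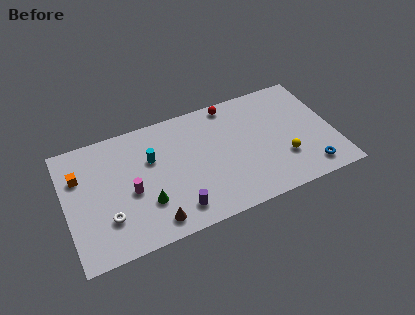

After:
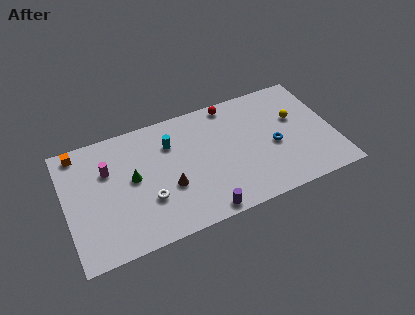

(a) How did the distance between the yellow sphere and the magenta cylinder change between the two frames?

+2.3

The distance was about 9.9 in the first image and 12.2 in the second, so they moved 2.3 units further apart.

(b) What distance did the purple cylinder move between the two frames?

1.8

The purple cylinder was near (6.8, 1.6) before and (8.4, 0.8) after, so it travelled √(1.6² + 0.8²) ≈ 1.8 units.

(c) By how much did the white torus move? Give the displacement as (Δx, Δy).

(2.6, 0.4)

From the two frames, the white torus sits at roughly (2.5, 2.6) before and (5.1, 3.0) after.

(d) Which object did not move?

the red sphere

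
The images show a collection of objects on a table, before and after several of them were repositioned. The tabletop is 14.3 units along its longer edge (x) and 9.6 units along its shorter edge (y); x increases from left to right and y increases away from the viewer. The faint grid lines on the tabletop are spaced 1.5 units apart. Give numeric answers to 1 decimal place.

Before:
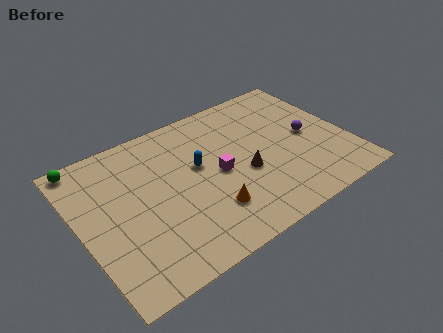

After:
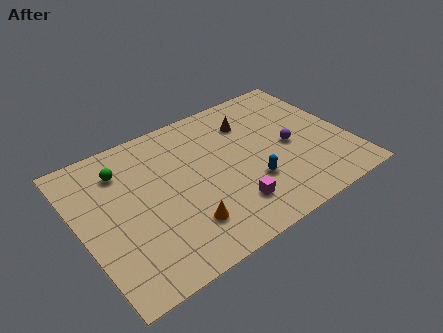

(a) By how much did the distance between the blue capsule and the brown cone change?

+1.4

The distance was about 2.8 in the first image and 4.2 in the second, so they moved 1.4 units further apart.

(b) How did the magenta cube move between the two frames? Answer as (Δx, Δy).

(0.2, -2.4)

The magenta cube started near (7.3, 4.6) and ended near (7.5, 2.2).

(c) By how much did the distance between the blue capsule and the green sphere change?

+1.1

The distance was about 6.4 in the first image and 7.5 in the second, so they moved 1.1 units further apart.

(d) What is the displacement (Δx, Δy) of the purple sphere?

(-1.1, -0.2)

The purple sphere was at about (12.3, 4.7) and moved to about (11.2, 4.5).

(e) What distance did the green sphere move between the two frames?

2.3

The green sphere was near (0.8, 8.8) before and (2.6, 7.4) after, so it travelled √(1.8² + 1.4²) ≈ 2.3 units.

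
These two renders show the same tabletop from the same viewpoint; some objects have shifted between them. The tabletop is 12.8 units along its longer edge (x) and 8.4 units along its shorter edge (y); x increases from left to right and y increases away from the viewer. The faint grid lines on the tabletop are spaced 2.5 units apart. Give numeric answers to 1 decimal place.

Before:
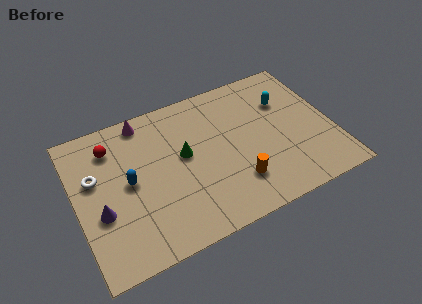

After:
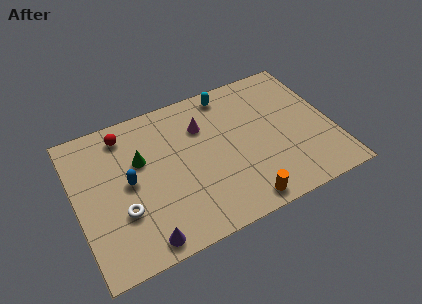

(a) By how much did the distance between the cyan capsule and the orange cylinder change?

+1.7

They were about 4.8 units apart before and 6.5 after — 1.7 units further apart.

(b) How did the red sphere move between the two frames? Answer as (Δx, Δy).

(0.7, 0.5)

The red sphere was at about (2.0, 6.6) and moved to about (2.7, 7.1).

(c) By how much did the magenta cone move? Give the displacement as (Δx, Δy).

(2.8, -1.5)

The magenta cone was at about (3.7, 7.5) and moved to about (6.5, 6.0).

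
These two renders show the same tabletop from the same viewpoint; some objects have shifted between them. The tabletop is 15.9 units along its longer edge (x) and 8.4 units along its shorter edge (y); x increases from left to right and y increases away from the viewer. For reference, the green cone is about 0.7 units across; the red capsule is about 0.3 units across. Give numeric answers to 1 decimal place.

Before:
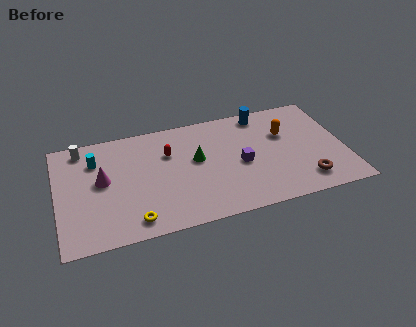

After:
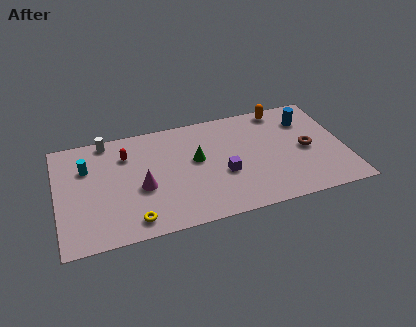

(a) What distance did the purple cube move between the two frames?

1.1

The purple cube was near (10.1, 3.8) before and (9.1, 3.3) after, so it travelled √(1.0² + 0.5²) ≈ 1.1 units.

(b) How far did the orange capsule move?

2.0

The orange capsule moved from about (12.7, 5.5) to (12.7, 7.5), a distance of √(0.0² + 2.0²) ≈ 2.0.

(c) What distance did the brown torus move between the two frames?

2.4

The brown torus was near (13.5, 1.6) before and (13.8, 4.0) after, so it travelled √(0.3² + 2.4²) ≈ 2.4 units.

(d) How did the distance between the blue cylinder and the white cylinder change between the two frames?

+1.1

The distance was about 10.1 in the first image and 11.2 in the second, so they moved 1.1 units further apart.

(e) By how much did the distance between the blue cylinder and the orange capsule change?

-0.4

They were about 2.2 units apart before and 1.8 after — 0.4 units closer together.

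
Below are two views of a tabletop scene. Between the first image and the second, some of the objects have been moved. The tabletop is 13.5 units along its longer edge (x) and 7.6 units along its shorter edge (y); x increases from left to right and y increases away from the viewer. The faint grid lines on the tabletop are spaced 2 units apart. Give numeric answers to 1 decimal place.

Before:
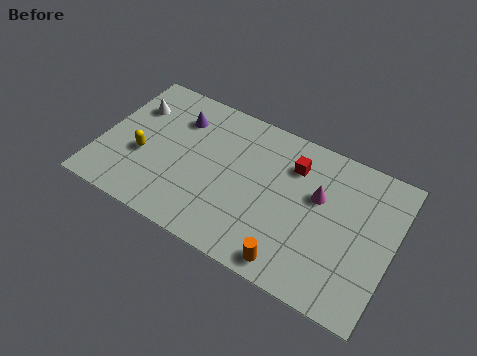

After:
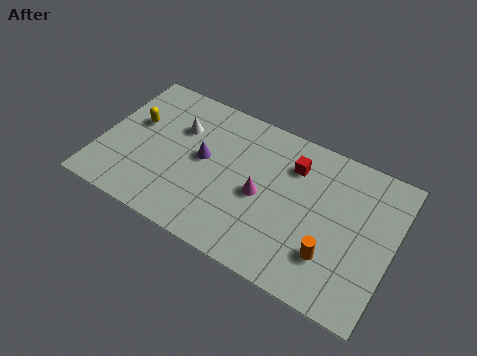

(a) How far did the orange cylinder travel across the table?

2.0

The orange cylinder was near (9.3, 0.9) before and (10.9, 2.1) after, so it travelled √(1.6² + 1.2²) ≈ 2.0 units.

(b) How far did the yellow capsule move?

1.7

The yellow capsule was near (2.0, 3.0) before and (1.4, 4.6) after, so it travelled √(0.6² + 1.6²) ≈ 1.7 units.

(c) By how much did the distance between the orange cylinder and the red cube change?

-0.6

Before: roughly 4.8 units apart; after: 4.2. That's 0.6 units closer together.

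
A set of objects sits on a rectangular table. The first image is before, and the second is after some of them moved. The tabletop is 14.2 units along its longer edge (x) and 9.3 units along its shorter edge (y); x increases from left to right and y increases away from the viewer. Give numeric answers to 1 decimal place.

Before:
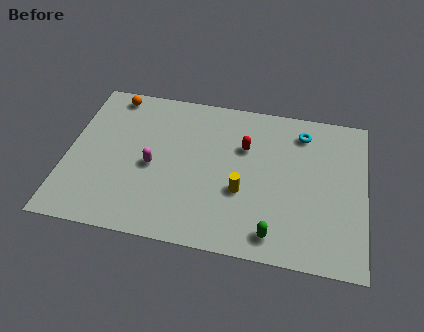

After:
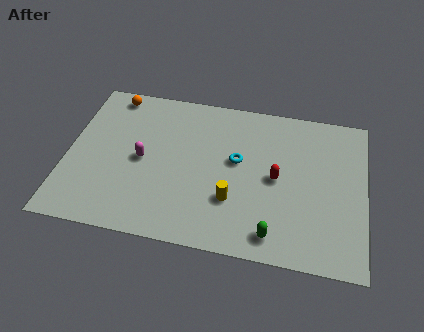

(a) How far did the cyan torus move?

3.8

The cyan torus moved from about (11.1, 7.6) to (8.1, 5.3), a distance of √(3.0² + 2.3²) ≈ 3.8.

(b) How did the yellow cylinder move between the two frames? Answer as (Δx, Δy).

(-0.4, -0.6)

The yellow cylinder was at about (8.4, 3.5) and moved to about (8.0, 2.9).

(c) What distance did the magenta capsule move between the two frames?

0.6

The magenta capsule moved from about (4.1, 4.2) to (3.6, 4.5), a distance of √(0.5² + 0.3²) ≈ 0.6.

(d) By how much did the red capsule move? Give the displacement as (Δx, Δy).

(1.6, -1.6)

The red capsule started near (8.4, 6.2) and ended near (10.0, 4.6).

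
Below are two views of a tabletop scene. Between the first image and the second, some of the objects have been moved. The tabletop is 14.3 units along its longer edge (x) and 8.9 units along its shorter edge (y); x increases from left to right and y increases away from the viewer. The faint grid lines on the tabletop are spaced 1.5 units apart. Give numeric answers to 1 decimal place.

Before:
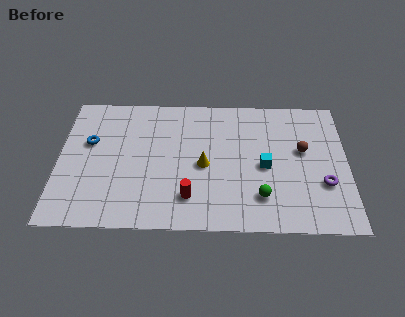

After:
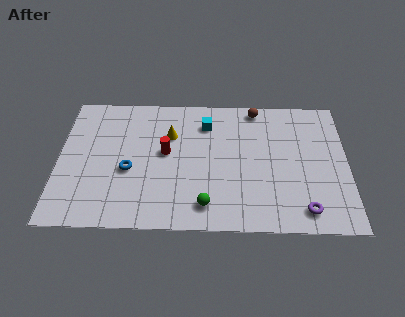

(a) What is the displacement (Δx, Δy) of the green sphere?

(-2.7, -0.6)

The green sphere started near (10.0, 2.1) and ended near (7.3, 1.5).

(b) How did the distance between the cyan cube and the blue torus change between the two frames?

-3.8

Before: roughly 8.8 units apart; after: 5.0. That's 3.8 units closer together.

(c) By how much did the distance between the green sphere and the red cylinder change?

+0.4

The distance was about 3.5 in the first image and 3.9 in the second, so they moved 0.4 units further apart.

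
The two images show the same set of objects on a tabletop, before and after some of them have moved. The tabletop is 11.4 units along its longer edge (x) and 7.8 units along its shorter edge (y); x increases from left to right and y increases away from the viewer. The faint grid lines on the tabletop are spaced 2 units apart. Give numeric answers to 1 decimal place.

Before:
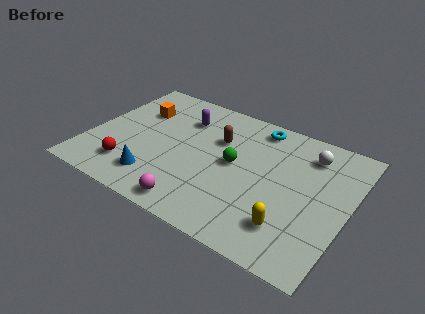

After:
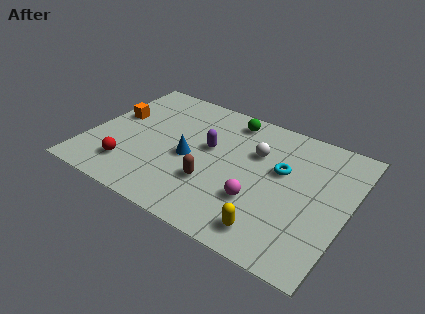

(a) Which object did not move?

the red sphere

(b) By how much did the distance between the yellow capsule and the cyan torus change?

-2.0

Before: roughly 5.5 units apart; after: 3.5. That's 2.0 units closer together.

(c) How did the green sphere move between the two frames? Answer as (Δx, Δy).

(-0.6, 2.6)

From the two frames, the green sphere sits at roughly (6.4, 4.1) before and (5.8, 6.7) after.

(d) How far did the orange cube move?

1.2

The orange cube was near (1.8, 5.4) before and (0.9, 4.6) after, so it travelled √(0.9² + 0.8²) ≈ 1.2 units.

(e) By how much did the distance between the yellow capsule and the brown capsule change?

-1.9

The distance was about 5.0 in the first image and 3.1 in the second, so they moved 1.9 units closer together.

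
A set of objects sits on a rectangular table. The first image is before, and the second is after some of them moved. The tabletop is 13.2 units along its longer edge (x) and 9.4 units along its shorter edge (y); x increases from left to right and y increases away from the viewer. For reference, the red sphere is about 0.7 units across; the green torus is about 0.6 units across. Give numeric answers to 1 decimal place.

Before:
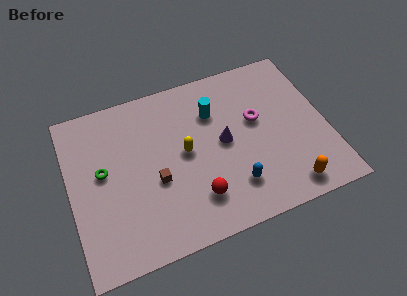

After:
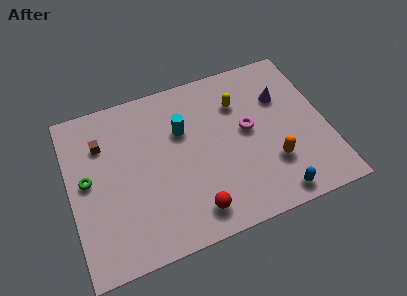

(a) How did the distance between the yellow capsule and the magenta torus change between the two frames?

-2.1

They were about 3.8 units apart before and 1.7 after — 2.1 units closer together.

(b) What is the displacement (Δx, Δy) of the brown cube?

(-2.5, 3.0)

The brown cube was at about (4.3, 3.8) and moved to about (1.8, 6.8).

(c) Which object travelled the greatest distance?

the brown cube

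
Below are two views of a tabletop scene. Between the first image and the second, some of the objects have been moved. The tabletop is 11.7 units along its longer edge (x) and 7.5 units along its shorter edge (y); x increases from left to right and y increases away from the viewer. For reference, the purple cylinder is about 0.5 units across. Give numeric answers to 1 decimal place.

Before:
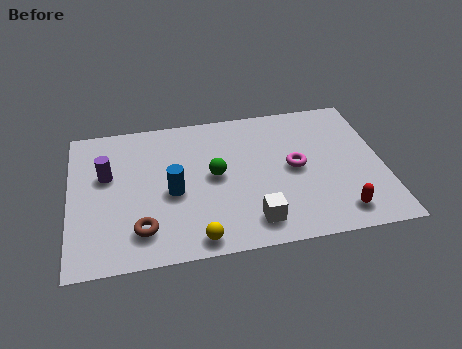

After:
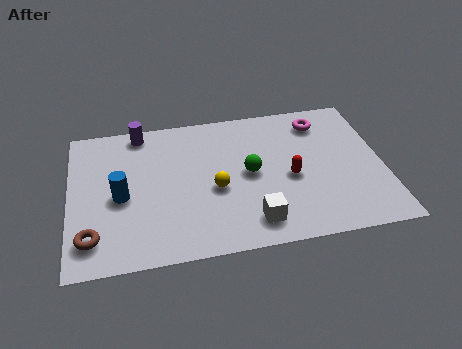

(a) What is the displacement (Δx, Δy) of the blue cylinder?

(-1.9, 0.1)

From the two frames, the blue cylinder sits at roughly (3.8, 3.3) before and (1.9, 3.4) after.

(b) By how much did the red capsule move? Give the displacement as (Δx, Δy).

(-1.7, 2.1)

From the two frames, the red capsule sits at roughly (9.9, 1.2) before and (8.2, 3.3) after.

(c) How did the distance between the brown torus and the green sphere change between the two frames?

+2.7

They were about 3.6 units apart before and 6.3 after — 2.7 units further apart.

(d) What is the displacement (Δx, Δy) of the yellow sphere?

(0.8, 2.4)

The yellow sphere was at about (4.6, 0.8) and moved to about (5.4, 3.2).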